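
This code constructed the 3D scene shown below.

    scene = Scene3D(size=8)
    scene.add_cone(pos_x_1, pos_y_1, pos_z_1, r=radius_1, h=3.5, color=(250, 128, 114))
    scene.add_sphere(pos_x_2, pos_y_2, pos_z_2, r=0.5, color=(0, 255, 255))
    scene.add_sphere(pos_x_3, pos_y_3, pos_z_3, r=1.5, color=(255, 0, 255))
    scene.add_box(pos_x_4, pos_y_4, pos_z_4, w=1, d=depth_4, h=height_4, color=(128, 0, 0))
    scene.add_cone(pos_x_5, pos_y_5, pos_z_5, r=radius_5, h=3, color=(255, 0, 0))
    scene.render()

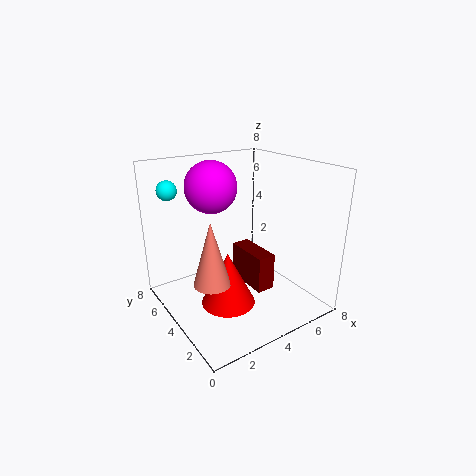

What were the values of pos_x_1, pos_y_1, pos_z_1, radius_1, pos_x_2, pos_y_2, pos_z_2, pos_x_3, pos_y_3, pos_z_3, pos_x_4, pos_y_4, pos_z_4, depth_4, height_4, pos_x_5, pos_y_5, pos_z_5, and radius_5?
pos_x_1 = 2, pos_y_1 = 3.5, pos_z_1 = 2, radius_1 = 1, pos_x_2 = 0.5, pos_y_2 = 5, pos_z_2 = 7, pos_x_3 = 3.5, pos_y_3 = 6, pos_z_3 = 6.5, pos_x_4 = 4, pos_y_4 = 2, pos_z_4 = 1.5, depth_4 = 2.5, height_4 = 2, pos_x_5 = 3, pos_y_5 = 3.5, pos_z_5 = 0.5, radius_5 = 1.5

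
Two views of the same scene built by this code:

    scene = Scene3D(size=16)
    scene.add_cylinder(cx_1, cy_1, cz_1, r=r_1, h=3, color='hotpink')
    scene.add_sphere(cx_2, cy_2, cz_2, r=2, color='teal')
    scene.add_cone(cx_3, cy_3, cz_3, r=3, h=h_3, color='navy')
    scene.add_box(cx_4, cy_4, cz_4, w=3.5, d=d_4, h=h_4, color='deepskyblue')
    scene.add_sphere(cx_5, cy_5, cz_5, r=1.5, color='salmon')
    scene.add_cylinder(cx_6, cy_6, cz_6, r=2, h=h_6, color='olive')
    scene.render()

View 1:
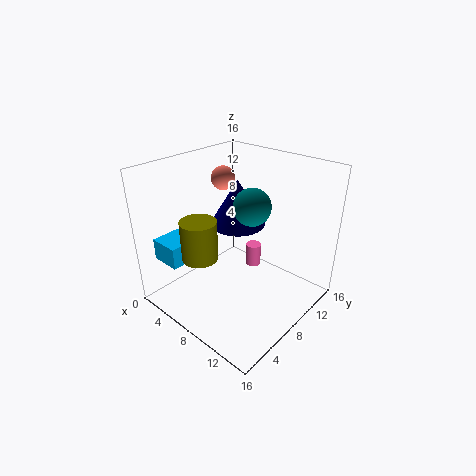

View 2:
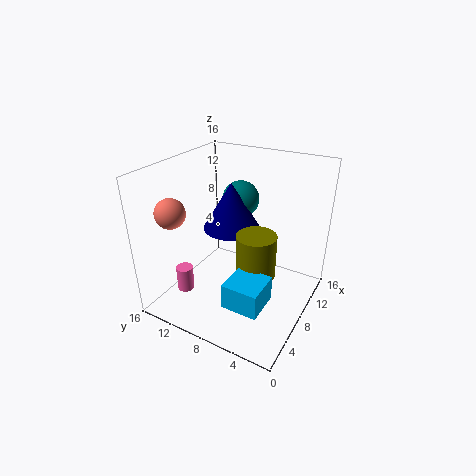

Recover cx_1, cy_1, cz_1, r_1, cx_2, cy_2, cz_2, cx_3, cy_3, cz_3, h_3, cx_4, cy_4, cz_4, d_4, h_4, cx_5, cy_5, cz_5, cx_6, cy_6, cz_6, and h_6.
cx_1 = 5.5; cy_1 = 14; cz_1 = 0.5; r_1 = 1; cx_2 = 9.5; cy_2 = 8.5; cz_2 = 12; cx_3 = 7.5; cy_3 = 8.5; cz_3 = 9.5; h_3 = 5; cx_4 = 0.5; cy_4 = 2; cz_4 = 5; d_4 = 3.5; h_4 = 2.5; cx_5 = 2; cy_5 = 12; cz_5 = 12.5; cx_6 = 5.5; cy_6 = 4.5; cz_6 = 6; h_6 = 4.5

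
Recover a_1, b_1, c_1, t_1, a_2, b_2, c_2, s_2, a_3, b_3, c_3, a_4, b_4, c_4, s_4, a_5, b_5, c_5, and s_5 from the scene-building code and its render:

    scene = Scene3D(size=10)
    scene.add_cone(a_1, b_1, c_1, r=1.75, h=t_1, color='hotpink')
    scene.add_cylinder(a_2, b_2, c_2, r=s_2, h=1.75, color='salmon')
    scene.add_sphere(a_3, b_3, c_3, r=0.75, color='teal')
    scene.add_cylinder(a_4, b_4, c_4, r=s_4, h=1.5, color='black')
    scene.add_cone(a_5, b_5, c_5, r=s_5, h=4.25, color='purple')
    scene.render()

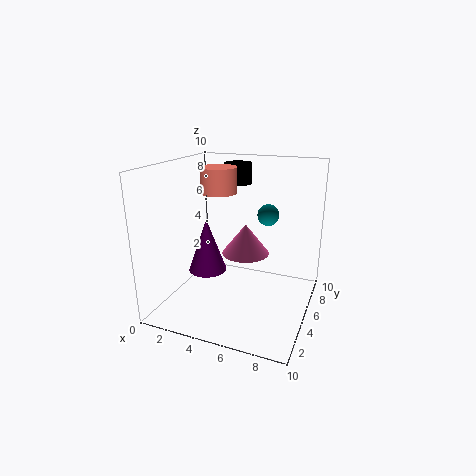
a_1 = 5, b_1 = 6.5, c_1 = 3.25, t_1 = 2.25, a_2 = 3.5, b_2 = 5.25, c_2 = 8, s_2 = 1.25, a_3 = 6.75, b_3 = 6.25, c_3 = 6.5, a_4 = 4, b_4 = 7.5, c_4 = 8.25, s_4 = 1, a_5 = 1.75, b_5 = 6.5, c_5 = 1.25, s_5 = 1.5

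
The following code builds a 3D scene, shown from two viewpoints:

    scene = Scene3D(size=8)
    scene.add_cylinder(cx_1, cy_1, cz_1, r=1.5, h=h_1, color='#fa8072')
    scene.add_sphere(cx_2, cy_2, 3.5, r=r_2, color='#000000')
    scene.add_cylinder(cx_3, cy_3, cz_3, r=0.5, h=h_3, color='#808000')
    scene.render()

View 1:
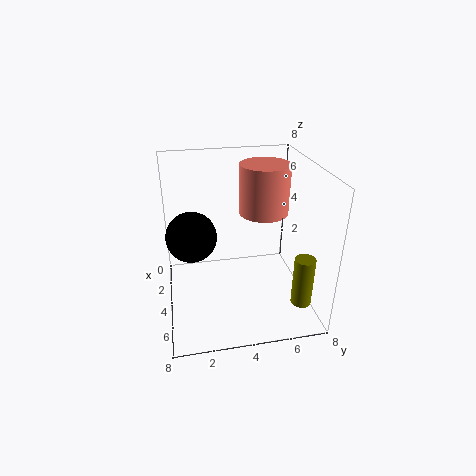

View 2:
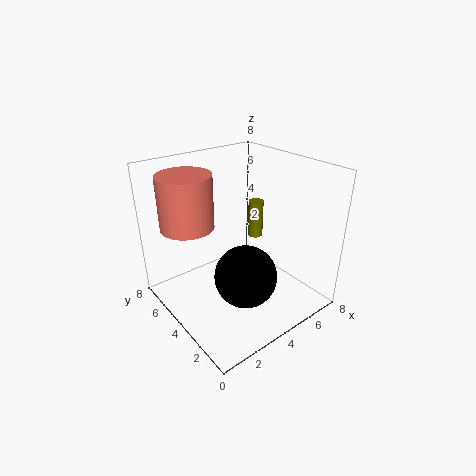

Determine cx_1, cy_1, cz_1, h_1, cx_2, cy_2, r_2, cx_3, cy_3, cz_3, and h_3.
cx_1 = 2, cy_1 = 6, cz_1 = 4.5, h_1 = 3, cx_2 = 2.5, cy_2 = 1.5, r_2 = 1.5, cx_3 = 7.5, cy_3 = 6.5, cz_3 = 2, h_3 = 2.5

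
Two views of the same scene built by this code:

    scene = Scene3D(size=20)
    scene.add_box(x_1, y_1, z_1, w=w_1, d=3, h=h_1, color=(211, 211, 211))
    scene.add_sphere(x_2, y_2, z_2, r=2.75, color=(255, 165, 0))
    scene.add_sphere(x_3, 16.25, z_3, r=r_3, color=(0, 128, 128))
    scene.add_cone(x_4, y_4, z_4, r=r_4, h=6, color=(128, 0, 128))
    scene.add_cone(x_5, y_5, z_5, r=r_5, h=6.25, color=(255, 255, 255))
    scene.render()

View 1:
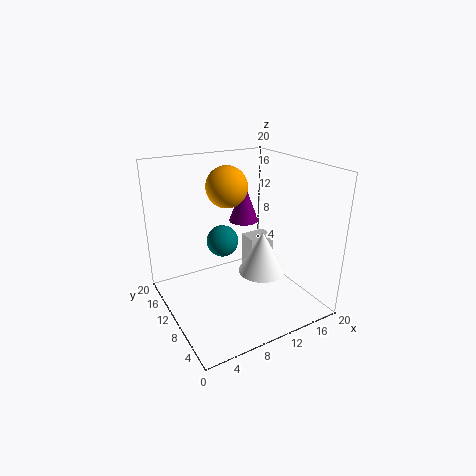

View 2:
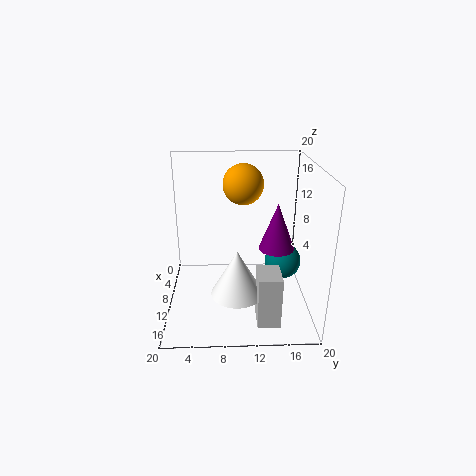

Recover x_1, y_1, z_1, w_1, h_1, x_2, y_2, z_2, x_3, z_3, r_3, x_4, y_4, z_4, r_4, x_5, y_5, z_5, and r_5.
x_1 = 13.75, y_1 = 12.25, z_1 = 0.75, w_1 = 4, h_1 = 7, x_2 = 8.75, y_2 = 10.75, z_2 = 17.25, x_3 = 10.75, z_3 = 6.75, r_3 = 2.5, x_4 = 13.75, y_4 = 14.75, z_4 = 10.25, r_4 = 2.25, x_5 = 14, y_5 = 9.75, z_5 = 3.75, r_5 = 3.5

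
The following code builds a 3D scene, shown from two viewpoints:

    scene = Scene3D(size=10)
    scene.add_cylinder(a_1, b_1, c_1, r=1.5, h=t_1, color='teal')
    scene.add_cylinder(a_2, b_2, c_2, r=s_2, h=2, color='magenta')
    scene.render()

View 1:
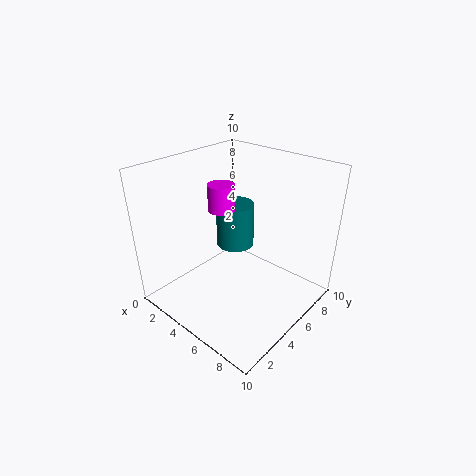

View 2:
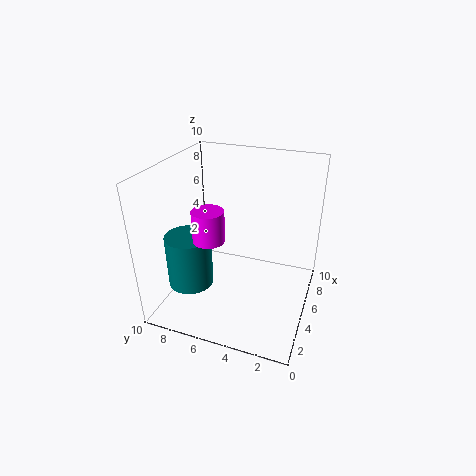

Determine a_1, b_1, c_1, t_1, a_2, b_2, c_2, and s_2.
a_1 = 2.5; b_1 = 7.5; c_1 = 2.5; t_1 = 3.5; a_2 = 2.5; b_2 = 6; c_2 = 6; s_2 = 1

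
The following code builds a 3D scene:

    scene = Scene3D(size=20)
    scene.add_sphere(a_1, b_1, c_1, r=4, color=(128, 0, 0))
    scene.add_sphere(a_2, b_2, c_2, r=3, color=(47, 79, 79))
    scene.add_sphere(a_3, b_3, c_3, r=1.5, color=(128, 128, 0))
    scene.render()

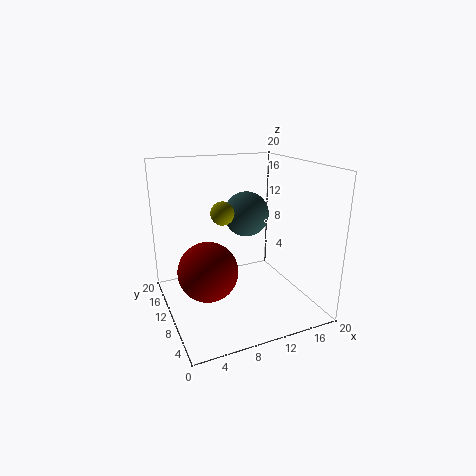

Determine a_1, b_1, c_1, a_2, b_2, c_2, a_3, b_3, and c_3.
a_1 = 5, b_1 = 8.5, c_1 = 6.5, a_2 = 11, b_2 = 9.5, c_2 = 13.5, a_3 = 7, b_3 = 8, c_3 = 14.5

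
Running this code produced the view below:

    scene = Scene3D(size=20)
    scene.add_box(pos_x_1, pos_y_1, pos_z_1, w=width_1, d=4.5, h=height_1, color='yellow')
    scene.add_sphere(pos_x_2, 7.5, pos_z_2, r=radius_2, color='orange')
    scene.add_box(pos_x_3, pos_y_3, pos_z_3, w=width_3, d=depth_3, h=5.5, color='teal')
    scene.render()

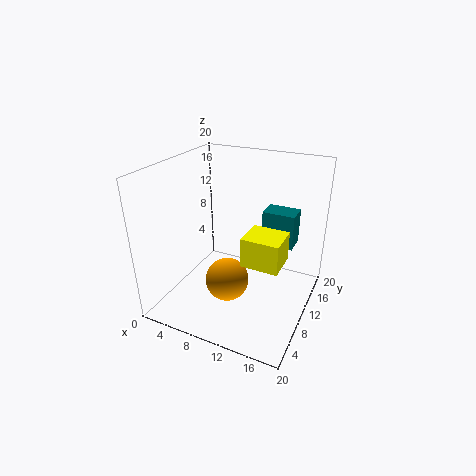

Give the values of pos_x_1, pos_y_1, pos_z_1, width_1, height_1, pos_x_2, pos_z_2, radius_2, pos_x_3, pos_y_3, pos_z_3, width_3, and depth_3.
pos_x_1 = 12, pos_y_1 = 6.5, pos_z_1 = 8, width_1 = 5, height_1 = 4, pos_x_2 = 9.5, pos_z_2 = 4.5, radius_2 = 3, pos_x_3 = 11, pos_y_3 = 16.5, pos_z_3 = 6, width_3 = 5, depth_3 = 3.5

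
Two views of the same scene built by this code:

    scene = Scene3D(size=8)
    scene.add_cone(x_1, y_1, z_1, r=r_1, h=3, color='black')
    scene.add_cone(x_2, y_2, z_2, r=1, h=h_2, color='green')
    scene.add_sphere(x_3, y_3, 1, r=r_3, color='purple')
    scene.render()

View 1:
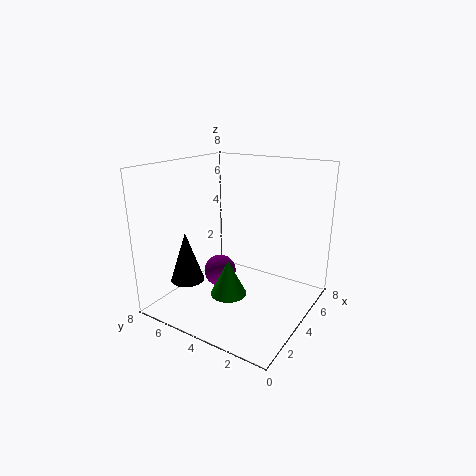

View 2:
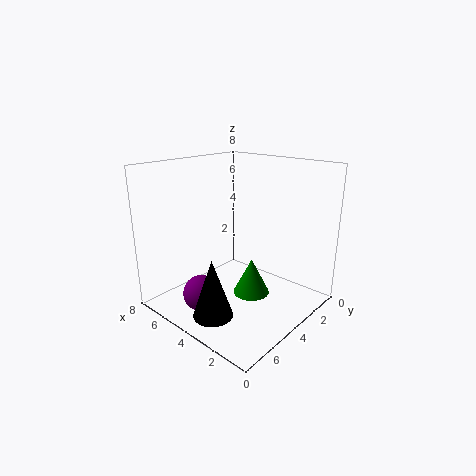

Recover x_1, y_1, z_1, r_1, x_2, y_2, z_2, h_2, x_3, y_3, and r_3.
x_1 = 3, y_1 = 7, z_1 = 1, r_1 = 1, x_2 = 3, y_2 = 4, z_2 = 1, h_2 = 2, x_3 = 5, y_3 = 6, r_3 = 1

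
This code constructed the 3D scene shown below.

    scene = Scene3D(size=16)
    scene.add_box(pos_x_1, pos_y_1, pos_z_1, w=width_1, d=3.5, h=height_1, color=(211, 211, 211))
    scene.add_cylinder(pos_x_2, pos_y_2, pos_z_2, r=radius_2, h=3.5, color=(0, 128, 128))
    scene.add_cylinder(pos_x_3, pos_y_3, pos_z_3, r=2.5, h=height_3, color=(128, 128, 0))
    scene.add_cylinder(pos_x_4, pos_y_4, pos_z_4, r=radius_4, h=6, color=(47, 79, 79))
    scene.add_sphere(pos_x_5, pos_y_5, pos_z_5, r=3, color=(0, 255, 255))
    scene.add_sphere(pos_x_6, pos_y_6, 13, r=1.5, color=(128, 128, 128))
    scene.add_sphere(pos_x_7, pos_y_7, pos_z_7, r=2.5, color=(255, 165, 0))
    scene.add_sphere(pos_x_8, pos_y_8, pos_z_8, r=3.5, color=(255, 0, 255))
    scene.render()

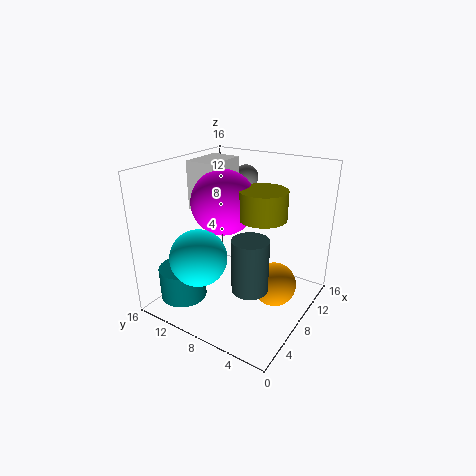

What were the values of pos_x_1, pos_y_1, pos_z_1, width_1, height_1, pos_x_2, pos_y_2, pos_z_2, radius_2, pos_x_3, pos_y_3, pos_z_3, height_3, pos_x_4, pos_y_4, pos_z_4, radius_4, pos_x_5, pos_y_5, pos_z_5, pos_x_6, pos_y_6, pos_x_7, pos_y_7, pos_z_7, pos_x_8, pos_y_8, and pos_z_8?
pos_x_1 = 7; pos_y_1 = 10.5; pos_z_1 = 10.5; width_1 = 5; height_1 = 5.5; pos_x_2 = 3; pos_y_2 = 12; pos_z_2 = 2; radius_2 = 2.5; pos_x_3 = 8; pos_y_3 = 5; pos_z_3 = 11; height_3 = 3; pos_x_4 = 6.5; pos_y_4 = 5.5; pos_z_4 = 3; radius_4 = 2; pos_x_5 = 3.5; pos_y_5 = 10; pos_z_5 = 7; pos_x_6 = 14.5; pos_y_6 = 11; pos_x_7 = 9.5; pos_y_7 = 4; pos_z_7 = 2.5; pos_x_8 = 7.5; pos_y_8 = 9.5; pos_z_8 = 12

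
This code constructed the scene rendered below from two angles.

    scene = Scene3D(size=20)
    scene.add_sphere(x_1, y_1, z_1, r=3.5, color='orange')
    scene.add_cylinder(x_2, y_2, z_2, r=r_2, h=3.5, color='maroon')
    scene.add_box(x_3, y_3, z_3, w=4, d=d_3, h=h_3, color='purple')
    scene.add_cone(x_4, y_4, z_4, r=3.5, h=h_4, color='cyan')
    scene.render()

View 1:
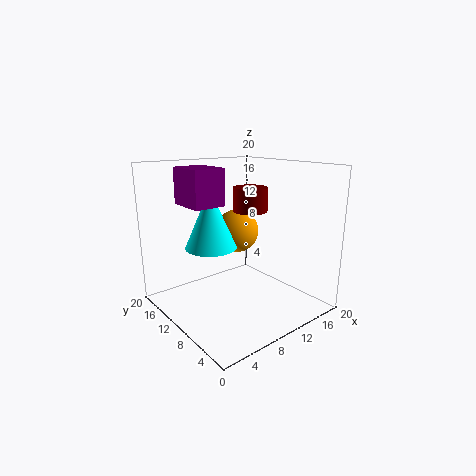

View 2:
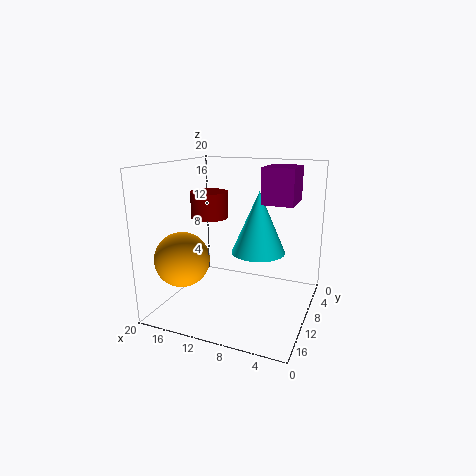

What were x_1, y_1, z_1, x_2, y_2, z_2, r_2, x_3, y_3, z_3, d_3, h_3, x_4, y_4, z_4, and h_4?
x_1 = 15, y_1 = 16.5, z_1 = 8.5, x_2 = 13.5, y_2 = 11.5, z_2 = 13, r_2 = 2.5, x_3 = 2, y_3 = 7.5, z_3 = 15.5, d_3 = 5, h_3 = 4.5, x_4 = 6.5, y_4 = 11.5, z_4 = 9, h_4 = 8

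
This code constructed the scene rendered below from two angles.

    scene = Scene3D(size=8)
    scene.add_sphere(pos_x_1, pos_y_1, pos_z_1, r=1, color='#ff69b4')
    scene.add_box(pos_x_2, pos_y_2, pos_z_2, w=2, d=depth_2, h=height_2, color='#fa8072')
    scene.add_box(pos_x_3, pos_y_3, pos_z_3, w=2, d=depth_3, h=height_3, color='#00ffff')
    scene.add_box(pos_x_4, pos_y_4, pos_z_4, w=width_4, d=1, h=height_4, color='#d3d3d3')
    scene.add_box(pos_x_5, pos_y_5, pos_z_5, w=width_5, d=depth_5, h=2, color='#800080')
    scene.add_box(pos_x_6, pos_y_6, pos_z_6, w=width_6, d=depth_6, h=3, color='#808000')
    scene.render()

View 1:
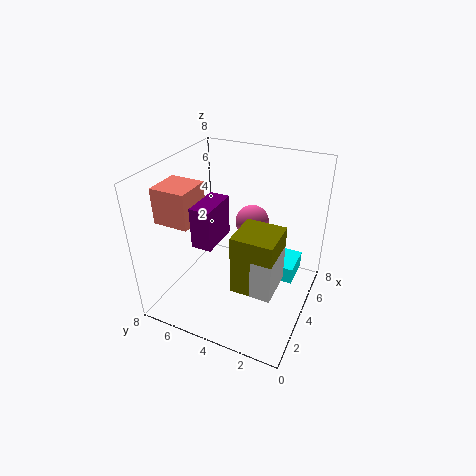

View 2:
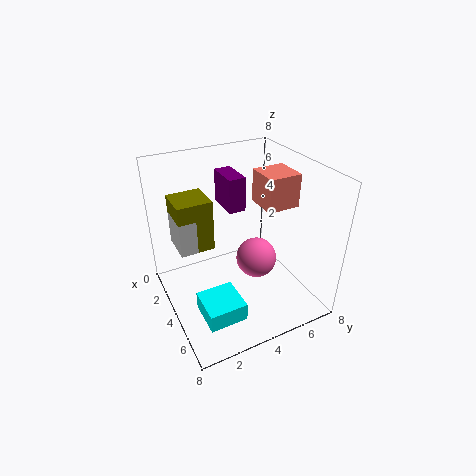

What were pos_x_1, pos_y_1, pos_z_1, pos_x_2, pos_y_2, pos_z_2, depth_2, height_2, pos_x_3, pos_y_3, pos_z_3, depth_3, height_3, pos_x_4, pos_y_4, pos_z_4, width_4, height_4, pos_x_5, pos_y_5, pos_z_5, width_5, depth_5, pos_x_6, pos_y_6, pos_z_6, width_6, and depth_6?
pos_x_1 = 6
pos_y_1 = 4
pos_z_1 = 4
pos_x_2 = 2
pos_y_2 = 6
pos_z_2 = 5
depth_2 = 2
height_2 = 2
pos_x_3 = 5
pos_y_3 = 1
pos_z_3 = 1
depth_3 = 2
height_3 = 1
pos_x_4 = 1
pos_y_4 = 1
pos_z_4 = 3
width_4 = 2
height_4 = 2
pos_x_5 = 1
pos_y_5 = 4
pos_z_5 = 5
width_5 = 2
depth_5 = 1
pos_x_6 = 1
pos_y_6 = 1
pos_z_6 = 3
width_6 = 2
depth_6 = 2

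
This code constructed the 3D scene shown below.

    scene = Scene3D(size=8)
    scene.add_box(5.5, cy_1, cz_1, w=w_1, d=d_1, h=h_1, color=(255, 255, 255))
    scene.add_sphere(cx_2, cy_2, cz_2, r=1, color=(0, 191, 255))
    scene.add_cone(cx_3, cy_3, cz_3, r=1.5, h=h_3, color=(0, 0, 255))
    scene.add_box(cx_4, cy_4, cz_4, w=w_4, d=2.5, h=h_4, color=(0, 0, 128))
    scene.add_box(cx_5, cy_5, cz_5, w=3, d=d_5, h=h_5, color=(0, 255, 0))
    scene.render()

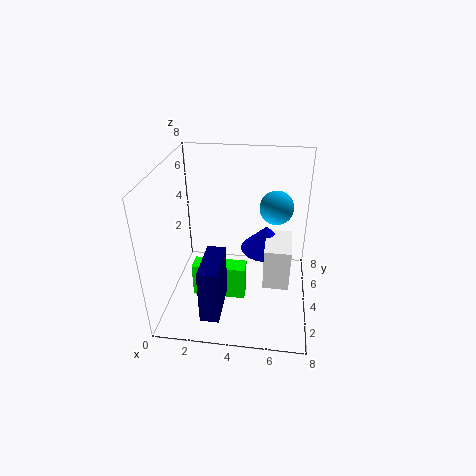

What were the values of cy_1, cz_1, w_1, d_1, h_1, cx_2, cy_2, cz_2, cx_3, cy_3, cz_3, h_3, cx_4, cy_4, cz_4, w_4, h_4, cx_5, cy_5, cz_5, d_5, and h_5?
cy_1 = 3.5
cz_1 = 1
w_1 = 1.5
d_1 = 2.5
h_1 = 2.5
cx_2 = 6
cy_2 = 6
cz_2 = 5
cx_3 = 5.5
cy_3 = 5.5
cz_3 = 2.5
h_3 = 1.5
cx_4 = 2.5
cy_4 = 0.5
cz_4 = 1
w_4 = 1
h_4 = 3
cx_5 = 1.5
cy_5 = 3
cz_5 = 0.5
d_5 = 1
h_5 = 2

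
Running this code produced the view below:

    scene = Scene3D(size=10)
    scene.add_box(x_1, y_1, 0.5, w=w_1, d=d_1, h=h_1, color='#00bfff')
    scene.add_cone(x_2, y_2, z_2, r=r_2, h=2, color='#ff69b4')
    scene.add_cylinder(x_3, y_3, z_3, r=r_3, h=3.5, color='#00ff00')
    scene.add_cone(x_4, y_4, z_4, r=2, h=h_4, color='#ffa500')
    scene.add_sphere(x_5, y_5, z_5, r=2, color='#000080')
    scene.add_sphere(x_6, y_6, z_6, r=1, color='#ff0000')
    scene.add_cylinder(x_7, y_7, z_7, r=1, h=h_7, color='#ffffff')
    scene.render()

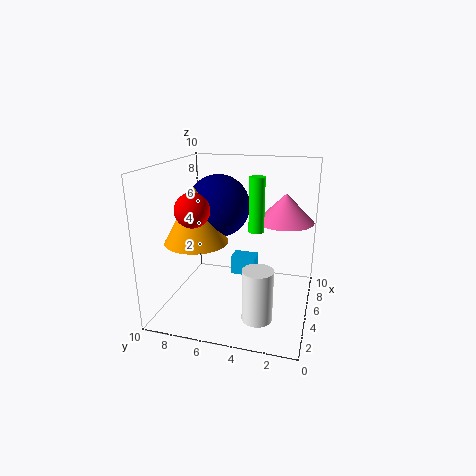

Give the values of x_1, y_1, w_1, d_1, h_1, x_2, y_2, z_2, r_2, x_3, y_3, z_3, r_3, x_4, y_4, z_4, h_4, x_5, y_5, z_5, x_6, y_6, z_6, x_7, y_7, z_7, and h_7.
x_1 = 8, y_1 = 4.5, w_1 = 1.5, d_1 = 2, h_1 = 1.5, x_2 = 6.5, y_2 = 2, z_2 = 6, r_2 = 2, x_3 = 4, y_3 = 3.5, z_3 = 6, r_3 = 0.5, x_4 = 2.5, y_4 = 7, z_4 = 5.5, h_4 = 3.5, x_5 = 4, y_5 = 6, z_5 = 7.5, x_6 = 1, y_6 = 6.5, z_6 = 8, x_7 = 2.5, y_7 = 3, z_7 = 0.5, h_7 = 3.5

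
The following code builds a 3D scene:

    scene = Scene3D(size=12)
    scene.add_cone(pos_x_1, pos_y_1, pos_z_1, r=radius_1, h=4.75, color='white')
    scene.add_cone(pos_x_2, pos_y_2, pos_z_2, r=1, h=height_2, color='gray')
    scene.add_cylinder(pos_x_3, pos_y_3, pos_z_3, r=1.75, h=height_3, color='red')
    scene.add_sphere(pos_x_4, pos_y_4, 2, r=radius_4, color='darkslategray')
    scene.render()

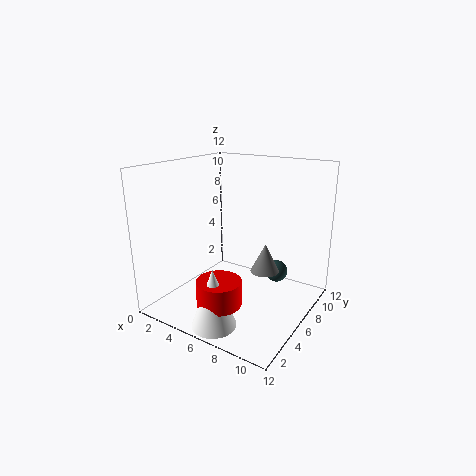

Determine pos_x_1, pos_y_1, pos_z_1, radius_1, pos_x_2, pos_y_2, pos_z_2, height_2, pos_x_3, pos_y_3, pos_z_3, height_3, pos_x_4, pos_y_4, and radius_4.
pos_x_1 = 6.5; pos_y_1 = 1.75; pos_z_1 = 0.25; radius_1 = 1.75; pos_x_2 = 10; pos_y_2 = 3.25; pos_z_2 = 5.25; height_2 = 2; pos_x_3 = 6.5; pos_y_3 = 2.5; pos_z_3 = 1.75; height_3 = 2; pos_x_4 = 8; pos_y_4 = 9.5; radius_4 = 1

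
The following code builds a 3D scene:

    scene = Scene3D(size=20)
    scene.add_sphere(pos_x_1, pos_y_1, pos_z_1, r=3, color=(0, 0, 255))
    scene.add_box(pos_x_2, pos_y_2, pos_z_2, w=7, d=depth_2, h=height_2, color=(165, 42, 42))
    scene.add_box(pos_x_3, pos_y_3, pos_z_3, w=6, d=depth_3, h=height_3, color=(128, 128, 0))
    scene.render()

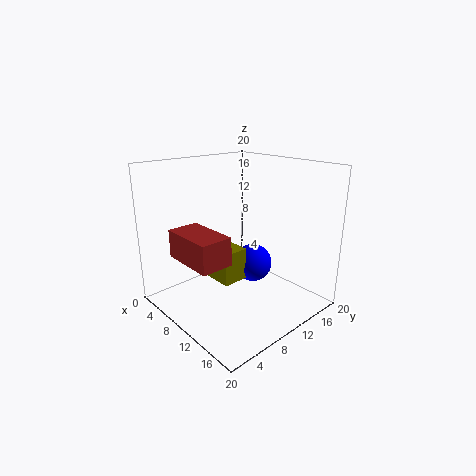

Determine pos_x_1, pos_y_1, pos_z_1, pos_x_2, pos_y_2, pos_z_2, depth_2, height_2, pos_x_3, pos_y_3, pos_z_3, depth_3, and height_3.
pos_x_1 = 7.5
pos_y_1 = 15.5
pos_z_1 = 3.5
pos_x_2 = 8
pos_y_2 = 0.5
pos_z_2 = 9.5
depth_2 = 4
height_2 = 3.5
pos_x_3 = 2.5
pos_y_3 = 9
pos_z_3 = 2
depth_3 = 4
height_3 = 5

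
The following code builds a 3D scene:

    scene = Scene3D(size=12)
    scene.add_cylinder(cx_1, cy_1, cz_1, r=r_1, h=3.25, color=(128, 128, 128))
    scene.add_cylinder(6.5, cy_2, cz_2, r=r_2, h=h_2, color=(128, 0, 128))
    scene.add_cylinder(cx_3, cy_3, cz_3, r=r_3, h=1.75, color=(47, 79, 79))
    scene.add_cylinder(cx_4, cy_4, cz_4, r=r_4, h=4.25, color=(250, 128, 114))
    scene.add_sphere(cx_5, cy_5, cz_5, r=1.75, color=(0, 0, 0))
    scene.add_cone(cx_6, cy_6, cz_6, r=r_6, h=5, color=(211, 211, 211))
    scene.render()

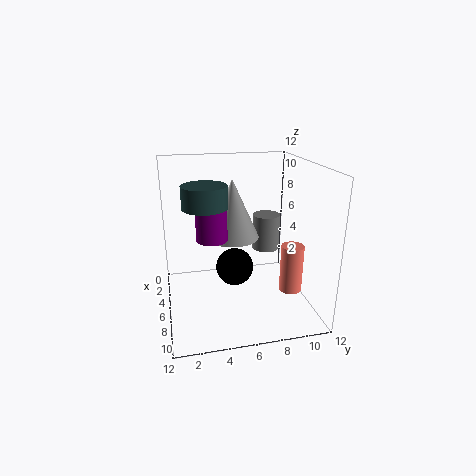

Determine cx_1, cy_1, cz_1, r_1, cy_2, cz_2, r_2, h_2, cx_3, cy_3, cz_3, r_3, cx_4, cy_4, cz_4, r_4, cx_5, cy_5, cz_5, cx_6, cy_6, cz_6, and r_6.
cx_1 = 3.5, cy_1 = 9.25, cz_1 = 3.75, r_1 = 1.25, cy_2 = 3.75, cz_2 = 6.25, r_2 = 1.25, h_2 = 3.25, cx_3 = 6.75, cy_3 = 3.25, cz_3 = 9, r_3 = 1.75, cx_4 = 6.5, cy_4 = 10.75, cz_4 = 0.75, r_4 = 1, cx_5 = 3.5, cy_5 = 6.25, cz_5 = 2, cx_6 = 5, cy_6 = 5.75, cz_6 = 5.75, r_6 = 2.25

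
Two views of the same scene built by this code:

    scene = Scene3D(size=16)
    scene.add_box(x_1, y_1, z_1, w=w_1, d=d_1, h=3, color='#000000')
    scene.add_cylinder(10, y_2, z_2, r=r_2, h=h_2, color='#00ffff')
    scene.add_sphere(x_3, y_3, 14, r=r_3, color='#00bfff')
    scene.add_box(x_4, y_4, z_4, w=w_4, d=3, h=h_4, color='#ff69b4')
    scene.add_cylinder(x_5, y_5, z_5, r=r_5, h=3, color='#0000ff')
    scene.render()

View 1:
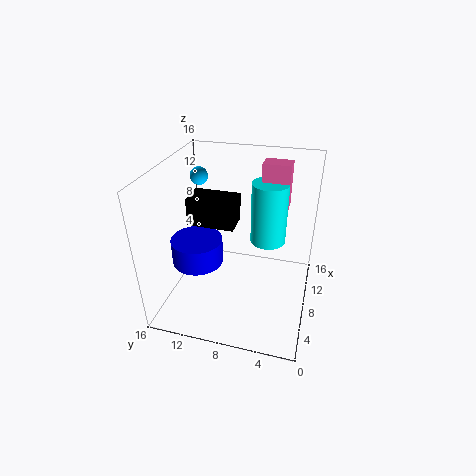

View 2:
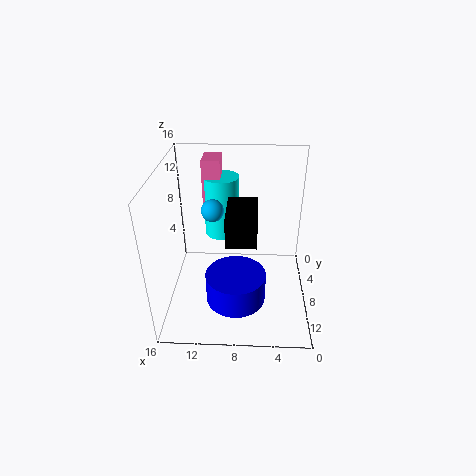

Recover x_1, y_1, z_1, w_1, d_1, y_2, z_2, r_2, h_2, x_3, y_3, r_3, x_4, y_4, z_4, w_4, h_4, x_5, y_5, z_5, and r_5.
x_1 = 6
y_1 = 8
z_1 = 10
w_1 = 3
d_1 = 5
y_2 = 5
z_2 = 7
r_2 = 2
h_2 = 7
x_3 = 10
y_3 = 13
r_3 = 1
x_4 = 10
y_4 = 3
z_4 = 11
w_4 = 2
h_4 = 5
x_5 = 8
y_5 = 13
z_5 = 4
r_5 = 3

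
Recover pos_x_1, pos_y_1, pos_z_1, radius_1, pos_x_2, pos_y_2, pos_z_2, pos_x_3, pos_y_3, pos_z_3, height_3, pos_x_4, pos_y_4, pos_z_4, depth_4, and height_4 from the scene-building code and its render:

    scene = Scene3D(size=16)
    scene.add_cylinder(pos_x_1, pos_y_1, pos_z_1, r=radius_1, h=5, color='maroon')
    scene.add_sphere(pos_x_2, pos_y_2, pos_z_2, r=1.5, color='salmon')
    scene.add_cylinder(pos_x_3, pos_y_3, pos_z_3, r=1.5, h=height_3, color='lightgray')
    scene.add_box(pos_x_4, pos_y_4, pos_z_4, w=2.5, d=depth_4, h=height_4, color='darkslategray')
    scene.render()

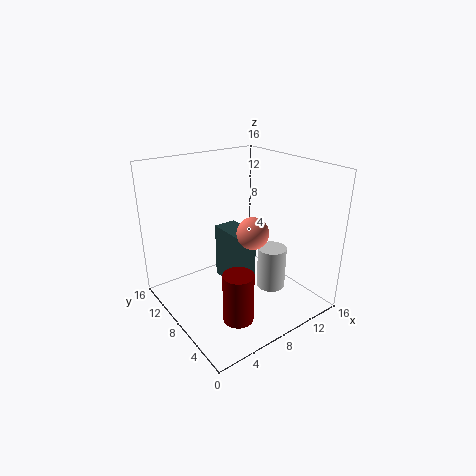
pos_x_1 = 4
pos_y_1 = 2.5
pos_z_1 = 2.5
radius_1 = 1.5
pos_x_2 = 6
pos_y_2 = 3
pos_z_2 = 11
pos_x_3 = 9.5
pos_y_3 = 4
pos_z_3 = 3.5
height_3 = 4.5
pos_x_4 = 6
pos_y_4 = 5.5
pos_z_4 = 3.5
depth_4 = 4
height_4 = 6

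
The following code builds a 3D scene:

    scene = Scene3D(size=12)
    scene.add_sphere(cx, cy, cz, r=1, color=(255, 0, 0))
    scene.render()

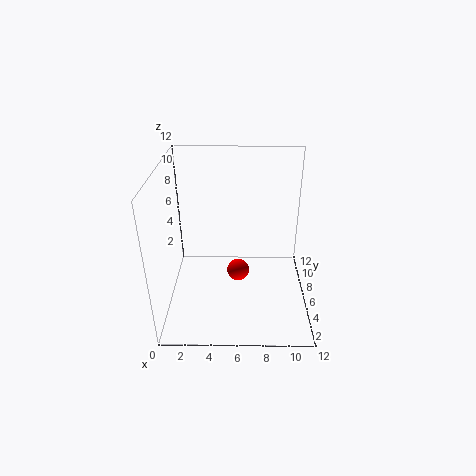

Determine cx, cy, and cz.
cx = 6, cy = 7, cz = 2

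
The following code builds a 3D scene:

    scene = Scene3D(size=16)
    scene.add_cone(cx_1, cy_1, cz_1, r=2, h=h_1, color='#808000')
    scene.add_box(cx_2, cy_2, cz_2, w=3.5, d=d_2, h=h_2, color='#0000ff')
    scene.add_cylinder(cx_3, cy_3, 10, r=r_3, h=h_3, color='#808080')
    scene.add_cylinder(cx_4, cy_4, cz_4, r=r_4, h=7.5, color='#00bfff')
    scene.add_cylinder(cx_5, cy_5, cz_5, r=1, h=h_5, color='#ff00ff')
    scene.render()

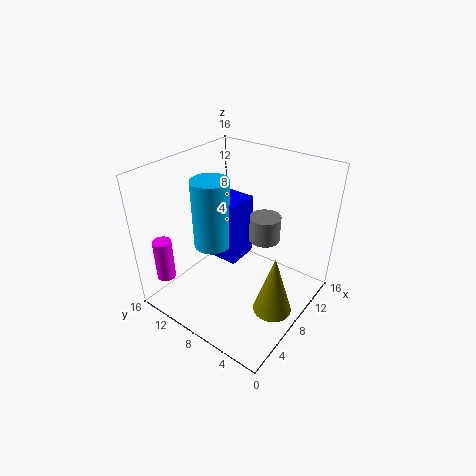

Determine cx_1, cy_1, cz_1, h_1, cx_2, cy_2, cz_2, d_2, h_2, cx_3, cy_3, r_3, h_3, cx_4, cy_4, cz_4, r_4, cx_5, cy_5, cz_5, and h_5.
cx_1 = 6
cy_1 = 2
cz_1 = 2.5
h_1 = 6.5
cx_2 = 6.5
cy_2 = 7.5
cz_2 = 5.5
d_2 = 3.5
h_2 = 7
cx_3 = 7
cy_3 = 4
r_3 = 1.5
h_3 = 2.5
cx_4 = 6
cy_4 = 10
cz_4 = 7.5
r_4 = 2
cx_5 = 1.5
cy_5 = 13
cz_5 = 4.5
h_5 = 4.5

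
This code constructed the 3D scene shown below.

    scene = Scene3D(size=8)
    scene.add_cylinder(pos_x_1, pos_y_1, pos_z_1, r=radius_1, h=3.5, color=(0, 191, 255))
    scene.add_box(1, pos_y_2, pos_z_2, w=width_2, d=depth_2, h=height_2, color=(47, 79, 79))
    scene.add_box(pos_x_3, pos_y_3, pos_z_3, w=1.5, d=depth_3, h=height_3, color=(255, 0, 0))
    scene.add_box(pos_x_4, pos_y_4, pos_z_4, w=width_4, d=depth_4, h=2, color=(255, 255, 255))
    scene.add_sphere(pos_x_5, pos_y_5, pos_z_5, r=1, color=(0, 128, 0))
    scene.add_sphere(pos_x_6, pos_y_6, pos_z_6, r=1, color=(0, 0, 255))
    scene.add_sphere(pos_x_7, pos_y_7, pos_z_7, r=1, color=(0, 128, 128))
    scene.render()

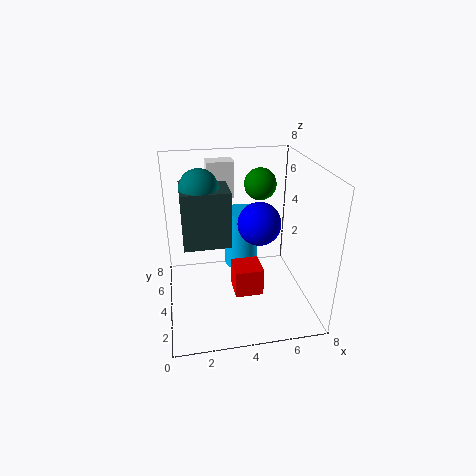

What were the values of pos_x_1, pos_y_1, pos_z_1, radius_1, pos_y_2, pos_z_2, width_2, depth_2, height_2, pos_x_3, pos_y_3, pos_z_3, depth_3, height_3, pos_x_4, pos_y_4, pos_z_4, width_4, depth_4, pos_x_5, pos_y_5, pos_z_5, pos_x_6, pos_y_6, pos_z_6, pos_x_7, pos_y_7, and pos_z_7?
pos_x_1 = 4.5; pos_y_1 = 5.5; pos_z_1 = 1.5; radius_1 = 1; pos_y_2 = 3; pos_z_2 = 4; width_2 = 2.5; depth_2 = 2.5; height_2 = 3; pos_x_3 = 3.5; pos_y_3 = 2; pos_z_3 = 1.5; depth_3 = 1.5; height_3 = 1.5; pos_x_4 = 2.5; pos_y_4 = 5; pos_z_4 = 6; width_4 = 1.5; depth_4 = 1; pos_x_5 = 6; pos_y_5 = 7; pos_z_5 = 6; pos_x_6 = 4.5; pos_y_6 = 1.5; pos_z_6 = 6; pos_x_7 = 2; pos_y_7 = 4; pos_z_7 = 7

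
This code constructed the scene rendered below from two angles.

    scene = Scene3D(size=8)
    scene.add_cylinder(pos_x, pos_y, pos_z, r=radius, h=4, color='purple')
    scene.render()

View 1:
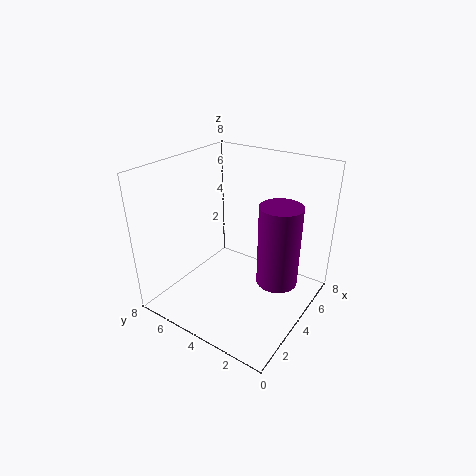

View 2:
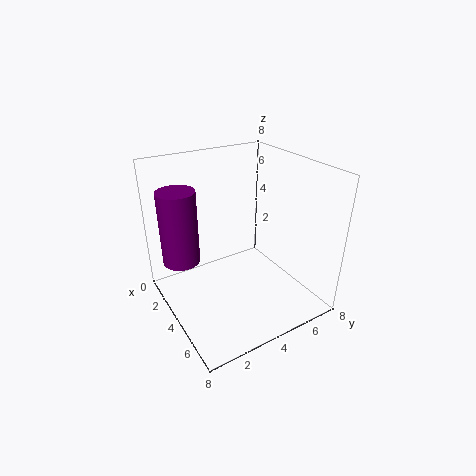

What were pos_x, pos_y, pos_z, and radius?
pos_x = 3, pos_y = 1, pos_z = 3, radius = 1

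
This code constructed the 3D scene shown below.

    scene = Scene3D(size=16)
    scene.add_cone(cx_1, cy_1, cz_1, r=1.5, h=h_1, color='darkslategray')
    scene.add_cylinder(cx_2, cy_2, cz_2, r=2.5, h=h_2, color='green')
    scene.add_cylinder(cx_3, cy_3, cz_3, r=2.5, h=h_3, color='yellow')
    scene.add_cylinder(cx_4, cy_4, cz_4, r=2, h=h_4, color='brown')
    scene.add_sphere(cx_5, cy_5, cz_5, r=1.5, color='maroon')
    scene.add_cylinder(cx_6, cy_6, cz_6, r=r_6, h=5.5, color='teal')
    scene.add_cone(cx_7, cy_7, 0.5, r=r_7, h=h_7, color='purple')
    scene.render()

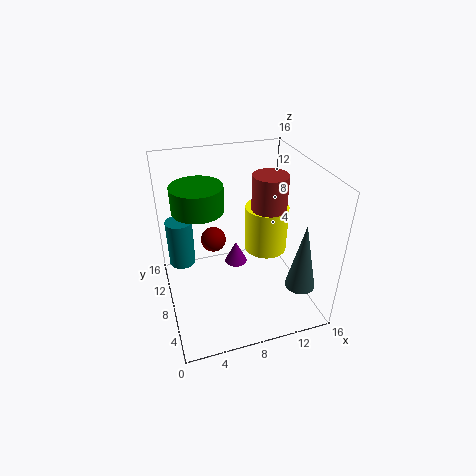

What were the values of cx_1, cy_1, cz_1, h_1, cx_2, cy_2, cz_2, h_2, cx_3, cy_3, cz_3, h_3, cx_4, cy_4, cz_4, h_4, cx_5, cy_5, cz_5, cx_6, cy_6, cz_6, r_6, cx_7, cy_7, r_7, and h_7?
cx_1 = 12.5, cy_1 = 1.5, cz_1 = 5.5, h_1 = 7, cx_2 = 3.5, cy_2 = 6.5, cz_2 = 13, h_2 = 2.5, cx_3 = 12, cy_3 = 9.5, cz_3 = 5, h_3 = 5.5, cx_4 = 12, cy_4 = 9, cz_4 = 8, h_4 = 6.5, cx_5 = 6, cy_5 = 11.5, cz_5 = 6, cx_6 = 2, cy_6 = 11, cz_6 = 4, r_6 = 1.5, cx_7 = 9.5, cy_7 = 13.5, r_7 = 1.5, h_7 = 3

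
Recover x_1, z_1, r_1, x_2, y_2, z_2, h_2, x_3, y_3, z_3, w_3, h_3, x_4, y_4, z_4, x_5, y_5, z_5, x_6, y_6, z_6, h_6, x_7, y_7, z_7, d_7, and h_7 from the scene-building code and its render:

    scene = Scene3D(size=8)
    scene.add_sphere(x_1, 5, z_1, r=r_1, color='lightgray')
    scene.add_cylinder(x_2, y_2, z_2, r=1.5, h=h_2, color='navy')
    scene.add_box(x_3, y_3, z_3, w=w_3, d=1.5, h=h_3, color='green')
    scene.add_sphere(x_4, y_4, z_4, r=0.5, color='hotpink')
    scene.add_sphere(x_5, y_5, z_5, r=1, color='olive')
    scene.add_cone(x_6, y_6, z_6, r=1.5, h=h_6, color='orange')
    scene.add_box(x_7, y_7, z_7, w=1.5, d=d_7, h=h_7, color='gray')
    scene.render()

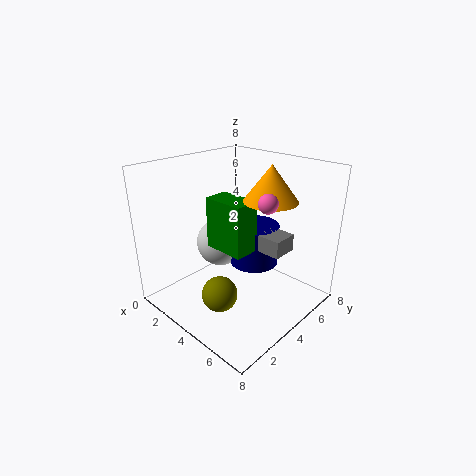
x_1 = 1.5, z_1 = 2.5, r_1 = 1.5, x_2 = 3.5, y_2 = 6, z_2 = 1.5, h_2 = 2.5, x_3 = 2, y_3 = 3.5, z_3 = 3, w_3 = 2.5, h_3 = 3, x_4 = 6, y_4 = 4, z_4 = 6.5, x_5 = 4, y_5 = 2.5, z_5 = 1, x_6 = 5, y_6 = 5.5, z_6 = 6, h_6 = 2, x_7 = 4.5, y_7 = 5, z_7 = 3, d_7 = 1.5, h_7 = 1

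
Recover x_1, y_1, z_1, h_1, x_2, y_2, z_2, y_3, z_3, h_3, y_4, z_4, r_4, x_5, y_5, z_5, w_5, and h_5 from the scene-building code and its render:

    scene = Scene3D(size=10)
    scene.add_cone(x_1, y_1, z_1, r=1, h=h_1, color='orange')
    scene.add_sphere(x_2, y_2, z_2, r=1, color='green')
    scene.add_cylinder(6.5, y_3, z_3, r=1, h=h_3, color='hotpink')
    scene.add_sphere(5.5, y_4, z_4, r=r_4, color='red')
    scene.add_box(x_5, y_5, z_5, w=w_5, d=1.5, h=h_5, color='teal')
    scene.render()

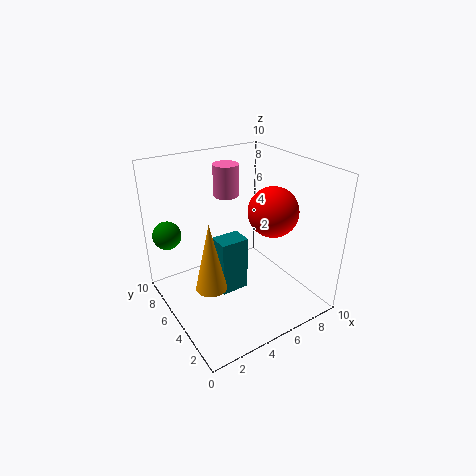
x_1 = 2; y_1 = 3.5; z_1 = 3; h_1 = 4.5; x_2 = 1; y_2 = 8; z_2 = 5; y_3 = 9; z_3 = 6.5; h_3 = 2.5; y_4 = 2; z_4 = 8; r_4 = 1.5; x_5 = 3.5; y_5 = 4.5; z_5 = 1; w_5 = 2; h_5 = 4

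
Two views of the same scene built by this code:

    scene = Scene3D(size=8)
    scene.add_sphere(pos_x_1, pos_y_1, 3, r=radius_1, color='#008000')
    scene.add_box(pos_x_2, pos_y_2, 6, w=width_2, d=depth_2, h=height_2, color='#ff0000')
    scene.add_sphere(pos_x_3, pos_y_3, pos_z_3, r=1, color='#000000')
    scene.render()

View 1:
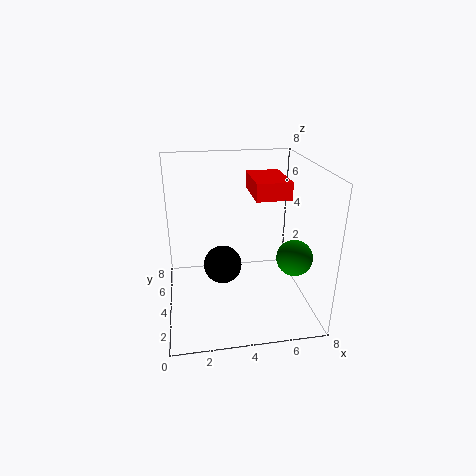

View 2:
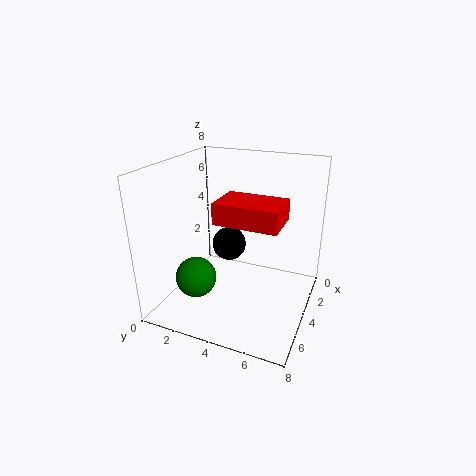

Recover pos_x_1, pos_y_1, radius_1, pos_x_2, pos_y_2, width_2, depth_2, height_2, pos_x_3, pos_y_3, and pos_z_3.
pos_x_1 = 7
pos_y_1 = 3
radius_1 = 1
pos_x_2 = 5
pos_y_2 = 4
width_2 = 2
depth_2 = 3
height_2 = 1
pos_x_3 = 3
pos_y_3 = 3
pos_z_3 = 3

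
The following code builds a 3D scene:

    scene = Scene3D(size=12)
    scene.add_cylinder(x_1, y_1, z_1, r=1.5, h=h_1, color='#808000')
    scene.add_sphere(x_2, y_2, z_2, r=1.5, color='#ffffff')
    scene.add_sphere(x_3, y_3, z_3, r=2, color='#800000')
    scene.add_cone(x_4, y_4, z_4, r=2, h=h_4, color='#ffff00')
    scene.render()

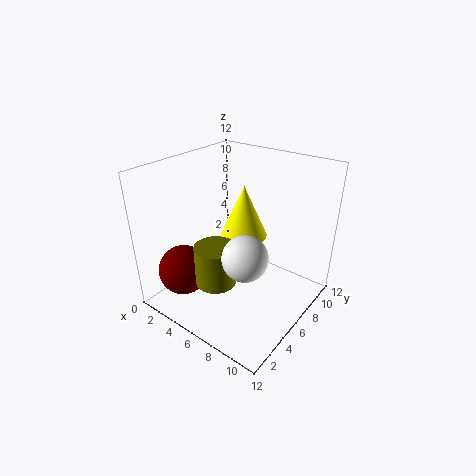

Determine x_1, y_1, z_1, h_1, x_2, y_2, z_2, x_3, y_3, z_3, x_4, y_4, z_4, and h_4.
x_1 = 7; y_1 = 2; z_1 = 4.5; h_1 = 3; x_2 = 10; y_2 = 1.5; z_2 = 8; x_3 = 3.5; y_3 = 2; z_3 = 4; x_4 = 5.5; y_4 = 7.5; z_4 = 5.5; h_4 = 4.5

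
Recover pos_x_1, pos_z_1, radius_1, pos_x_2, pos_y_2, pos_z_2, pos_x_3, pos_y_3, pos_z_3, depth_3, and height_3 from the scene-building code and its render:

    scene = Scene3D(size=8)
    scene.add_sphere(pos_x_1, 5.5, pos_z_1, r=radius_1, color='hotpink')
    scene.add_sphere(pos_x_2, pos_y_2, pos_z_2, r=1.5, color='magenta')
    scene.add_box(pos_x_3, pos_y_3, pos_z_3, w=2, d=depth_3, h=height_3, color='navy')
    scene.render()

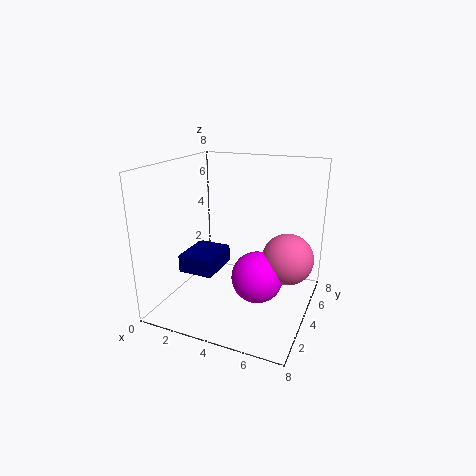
pos_x_1 = 6.5
pos_z_1 = 2.5
radius_1 = 1.5
pos_x_2 = 5
pos_y_2 = 4.5
pos_z_2 = 1.5
pos_x_3 = 1
pos_y_3 = 2.5
pos_z_3 = 2
depth_3 = 2.5
height_3 = 1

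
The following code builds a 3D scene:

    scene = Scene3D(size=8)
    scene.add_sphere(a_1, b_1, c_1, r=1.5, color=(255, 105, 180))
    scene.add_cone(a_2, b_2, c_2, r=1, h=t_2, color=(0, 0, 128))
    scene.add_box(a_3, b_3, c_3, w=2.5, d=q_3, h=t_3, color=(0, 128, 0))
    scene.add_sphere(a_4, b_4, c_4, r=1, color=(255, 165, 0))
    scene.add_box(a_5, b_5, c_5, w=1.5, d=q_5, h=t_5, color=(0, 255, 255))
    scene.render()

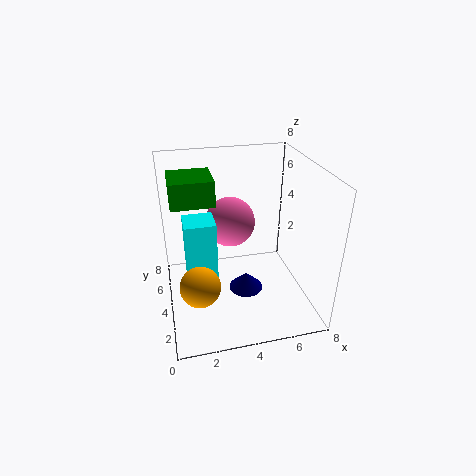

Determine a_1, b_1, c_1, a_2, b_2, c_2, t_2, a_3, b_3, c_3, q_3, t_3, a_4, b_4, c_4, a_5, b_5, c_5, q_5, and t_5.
a_1 = 4
b_1 = 6
c_1 = 4
a_2 = 4.5
b_2 = 4
c_2 = 0.5
t_2 = 1
a_3 = 0.5
b_3 = 5
c_3 = 5.5
q_3 = 2.5
t_3 = 1.5
a_4 = 1.5
b_4 = 1.5
c_4 = 3
a_5 = 1
b_5 = 2
c_5 = 2.5
q_5 = 1.5
t_5 = 3.5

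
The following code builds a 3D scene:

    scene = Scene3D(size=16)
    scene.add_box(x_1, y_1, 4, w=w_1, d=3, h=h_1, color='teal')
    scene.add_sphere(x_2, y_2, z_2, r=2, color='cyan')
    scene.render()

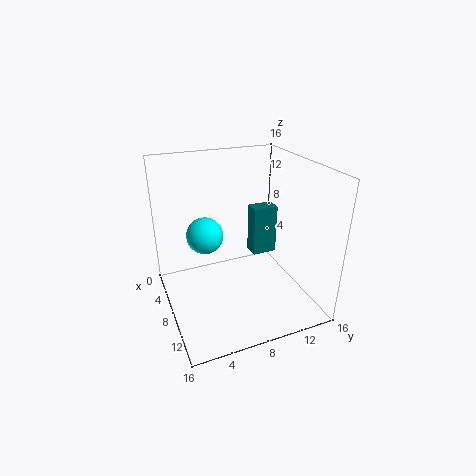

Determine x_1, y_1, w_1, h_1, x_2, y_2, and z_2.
x_1 = 4
y_1 = 11
w_1 = 2
h_1 = 6
x_2 = 7
y_2 = 4.5
z_2 = 8.5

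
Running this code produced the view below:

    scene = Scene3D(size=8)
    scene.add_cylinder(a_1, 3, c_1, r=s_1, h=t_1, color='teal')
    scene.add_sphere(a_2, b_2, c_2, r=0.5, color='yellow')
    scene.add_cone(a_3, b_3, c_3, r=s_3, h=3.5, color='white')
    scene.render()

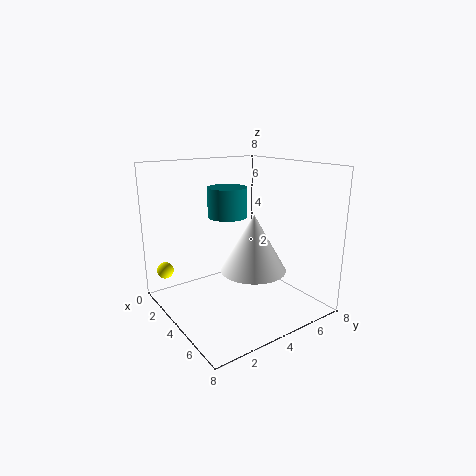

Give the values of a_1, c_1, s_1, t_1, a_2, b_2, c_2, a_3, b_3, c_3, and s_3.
a_1 = 4.5
c_1 = 5.5
s_1 = 1
t_1 = 1.5
a_2 = 0.5
b_2 = 1
c_2 = 1.5
a_3 = 3.5
b_3 = 5.5
c_3 = 1.5
s_3 = 2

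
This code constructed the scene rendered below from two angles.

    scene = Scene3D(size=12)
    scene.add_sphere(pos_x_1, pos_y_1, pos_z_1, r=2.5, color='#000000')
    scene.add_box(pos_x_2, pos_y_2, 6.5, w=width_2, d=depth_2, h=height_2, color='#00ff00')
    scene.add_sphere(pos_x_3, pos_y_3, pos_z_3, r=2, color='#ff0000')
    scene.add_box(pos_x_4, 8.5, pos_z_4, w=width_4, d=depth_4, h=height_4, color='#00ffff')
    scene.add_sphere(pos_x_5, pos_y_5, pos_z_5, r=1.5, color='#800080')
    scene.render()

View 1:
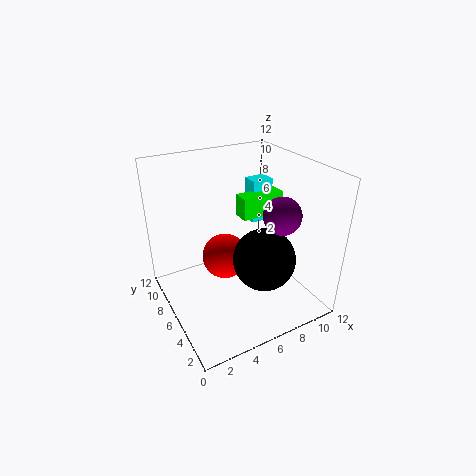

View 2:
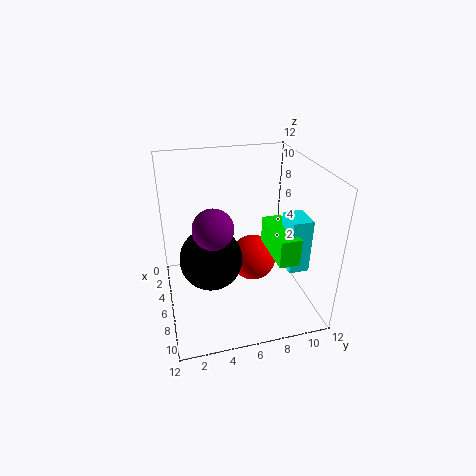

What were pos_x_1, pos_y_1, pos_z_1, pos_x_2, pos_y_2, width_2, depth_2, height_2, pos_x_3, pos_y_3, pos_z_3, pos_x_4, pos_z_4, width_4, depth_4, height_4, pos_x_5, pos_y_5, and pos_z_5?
pos_x_1 = 7, pos_y_1 = 3.5, pos_z_1 = 5, pos_x_2 = 7.5, pos_y_2 = 7.5, width_2 = 4, depth_2 = 1.5, height_2 = 2, pos_x_3 = 5.5, pos_y_3 = 7.5, pos_z_3 = 3.5, pos_x_4 = 9, pos_z_4 = 5.5, width_4 = 2, depth_4 = 1.5, height_4 = 4, pos_x_5 = 8.5, pos_y_5 = 3.5, pos_z_5 = 8.5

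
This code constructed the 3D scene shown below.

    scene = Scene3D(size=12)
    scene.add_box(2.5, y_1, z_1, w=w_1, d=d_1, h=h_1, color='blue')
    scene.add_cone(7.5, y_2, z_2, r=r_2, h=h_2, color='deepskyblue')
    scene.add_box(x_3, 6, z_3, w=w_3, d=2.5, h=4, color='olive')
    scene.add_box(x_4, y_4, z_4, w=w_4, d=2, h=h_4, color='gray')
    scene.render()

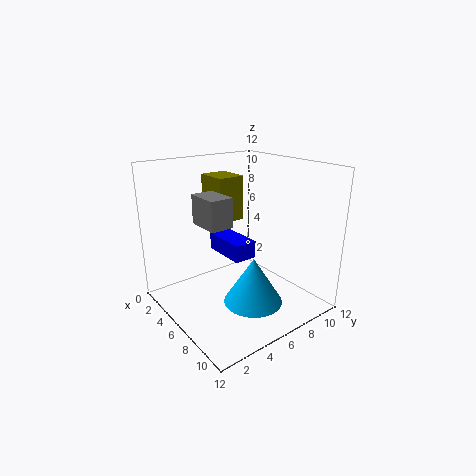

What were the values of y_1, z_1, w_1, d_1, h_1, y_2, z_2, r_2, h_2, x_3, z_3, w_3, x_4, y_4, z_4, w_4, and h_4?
y_1 = 5.5
z_1 = 4
w_1 = 4
d_1 = 2
h_1 = 1.5
y_2 = 6.5
z_2 = 0.5
r_2 = 2.5
h_2 = 4
x_3 = 0.5
z_3 = 6.5
w_3 = 3
x_4 = 3
y_4 = 3.5
z_4 = 7
w_4 = 3
h_4 = 2.5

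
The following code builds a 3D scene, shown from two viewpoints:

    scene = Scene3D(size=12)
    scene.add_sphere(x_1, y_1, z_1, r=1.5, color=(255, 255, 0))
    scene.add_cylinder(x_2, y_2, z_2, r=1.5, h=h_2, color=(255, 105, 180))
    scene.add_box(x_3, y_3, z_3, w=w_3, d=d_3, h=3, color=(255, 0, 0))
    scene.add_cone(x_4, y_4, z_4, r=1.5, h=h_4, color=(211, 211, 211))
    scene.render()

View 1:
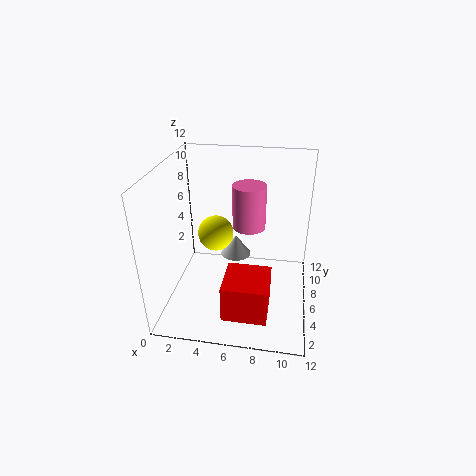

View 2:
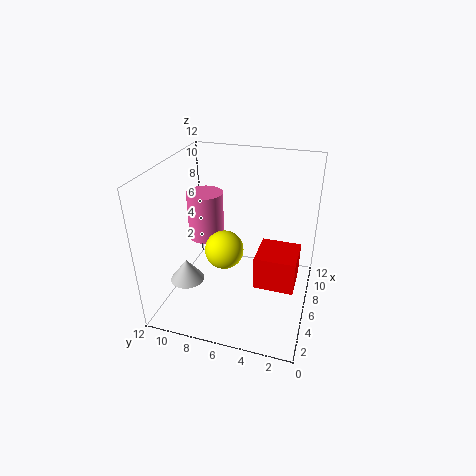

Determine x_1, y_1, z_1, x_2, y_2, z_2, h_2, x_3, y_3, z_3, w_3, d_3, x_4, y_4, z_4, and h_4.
x_1 = 4
y_1 = 6.5
z_1 = 6
x_2 = 6.5
y_2 = 9
z_2 = 5.5
h_2 = 4
x_3 = 5.5
y_3 = 1
z_3 = 1.5
w_3 = 3.5
d_3 = 3.5
x_4 = 5
y_4 = 10.5
z_4 = 1.5
h_4 = 2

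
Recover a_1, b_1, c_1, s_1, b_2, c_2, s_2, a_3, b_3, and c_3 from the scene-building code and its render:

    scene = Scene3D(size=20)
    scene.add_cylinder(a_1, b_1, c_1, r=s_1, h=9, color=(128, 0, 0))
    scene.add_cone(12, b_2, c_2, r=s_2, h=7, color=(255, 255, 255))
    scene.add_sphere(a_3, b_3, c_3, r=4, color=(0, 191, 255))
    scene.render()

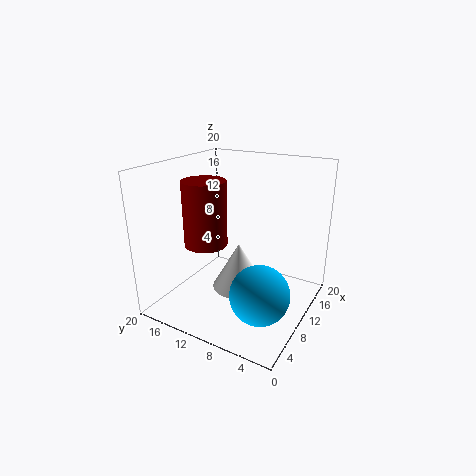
a_1 = 8
b_1 = 14
c_1 = 9
s_1 = 3
b_2 = 11
c_2 = 1
s_2 = 4
a_3 = 7
b_3 = 5
c_3 = 4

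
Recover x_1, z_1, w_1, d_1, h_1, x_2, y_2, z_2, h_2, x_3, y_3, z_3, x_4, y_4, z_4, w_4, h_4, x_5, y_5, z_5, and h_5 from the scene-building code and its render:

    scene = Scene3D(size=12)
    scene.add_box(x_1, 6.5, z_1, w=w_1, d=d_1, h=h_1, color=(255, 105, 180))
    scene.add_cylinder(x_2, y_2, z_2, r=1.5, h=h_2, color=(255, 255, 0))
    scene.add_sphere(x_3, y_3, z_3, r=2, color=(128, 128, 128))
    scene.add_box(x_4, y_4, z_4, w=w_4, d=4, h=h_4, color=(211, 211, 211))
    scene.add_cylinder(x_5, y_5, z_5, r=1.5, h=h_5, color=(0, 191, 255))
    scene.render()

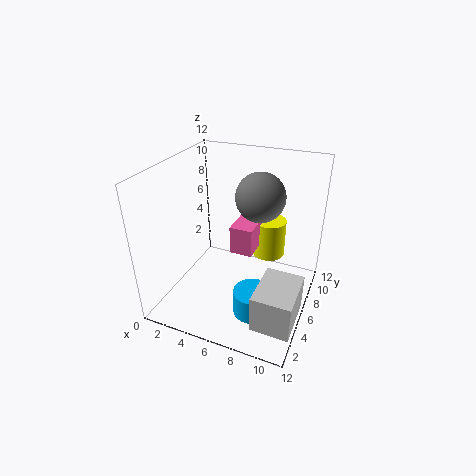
x_1 = 5, z_1 = 4, w_1 = 2, d_1 = 3, h_1 = 2.5, x_2 = 7.5, y_2 = 10, z_2 = 2.5, h_2 = 3.5, x_3 = 7.5, y_3 = 7, z_3 = 9.5, x_4 = 9, y_4 = 1, z_4 = 1.5, w_4 = 3, h_4 = 3, x_5 = 8.5, y_5 = 3, z_5 = 1.5, h_5 = 2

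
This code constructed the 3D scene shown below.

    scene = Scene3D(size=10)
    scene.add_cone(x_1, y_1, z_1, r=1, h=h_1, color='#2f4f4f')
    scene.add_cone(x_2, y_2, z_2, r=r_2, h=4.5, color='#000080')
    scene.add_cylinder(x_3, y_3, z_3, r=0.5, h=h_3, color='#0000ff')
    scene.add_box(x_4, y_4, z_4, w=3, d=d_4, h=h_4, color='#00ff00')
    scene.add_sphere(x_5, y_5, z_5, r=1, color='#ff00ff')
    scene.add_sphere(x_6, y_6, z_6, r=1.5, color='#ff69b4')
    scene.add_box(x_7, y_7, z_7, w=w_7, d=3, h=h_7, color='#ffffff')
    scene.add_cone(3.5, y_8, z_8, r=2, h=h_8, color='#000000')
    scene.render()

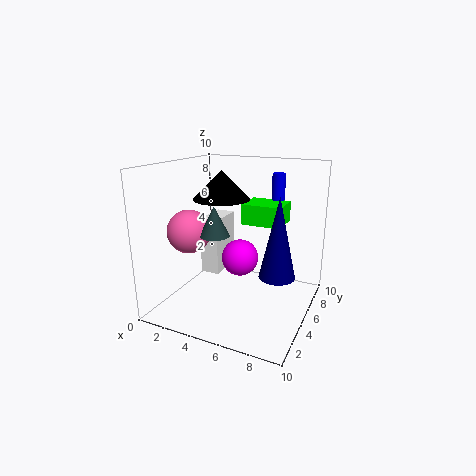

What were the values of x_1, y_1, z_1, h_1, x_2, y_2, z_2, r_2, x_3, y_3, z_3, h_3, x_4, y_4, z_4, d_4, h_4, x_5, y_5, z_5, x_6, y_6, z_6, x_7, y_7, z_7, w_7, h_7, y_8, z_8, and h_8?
x_1 = 4, y_1 = 3.5, z_1 = 5.5, h_1 = 2, x_2 = 9, y_2 = 1.5, z_2 = 4.5, r_2 = 1, x_3 = 6.5, y_3 = 9, z_3 = 6, h_3 = 3, x_4 = 4.5, y_4 = 6.5, z_4 = 5.5, d_4 = 2.5, h_4 = 1.5, x_5 = 7, y_5 = 1, z_5 = 5.5, x_6 = 2, y_6 = 3.5, z_6 = 5.5, x_7 = 1, y_7 = 6.5, z_7 = 1, w_7 = 1.5, h_7 = 4.5, y_8 = 5.5, z_8 = 7.5, h_8 = 2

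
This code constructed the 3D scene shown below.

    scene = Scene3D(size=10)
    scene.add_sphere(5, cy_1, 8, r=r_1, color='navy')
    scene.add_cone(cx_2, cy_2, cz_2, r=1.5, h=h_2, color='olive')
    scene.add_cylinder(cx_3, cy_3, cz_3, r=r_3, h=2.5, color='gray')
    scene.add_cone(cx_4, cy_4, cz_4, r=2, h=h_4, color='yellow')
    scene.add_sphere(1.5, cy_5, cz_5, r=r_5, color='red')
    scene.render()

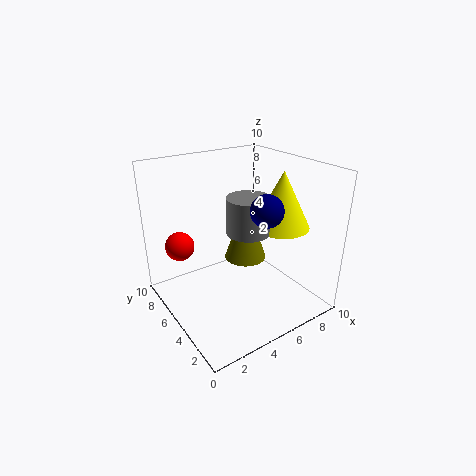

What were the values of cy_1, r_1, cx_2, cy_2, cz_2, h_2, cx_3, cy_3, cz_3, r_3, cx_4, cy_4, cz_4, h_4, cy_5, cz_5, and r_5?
cy_1 = 2
r_1 = 1
cx_2 = 6
cy_2 = 5.5
cz_2 = 3
h_2 = 4.5
cx_3 = 5.5
cy_3 = 4.5
cz_3 = 5.5
r_3 = 1.5
cx_4 = 8
cy_4 = 4
cz_4 = 5.5
h_4 = 4
cy_5 = 7
cz_5 = 4.5
r_5 = 1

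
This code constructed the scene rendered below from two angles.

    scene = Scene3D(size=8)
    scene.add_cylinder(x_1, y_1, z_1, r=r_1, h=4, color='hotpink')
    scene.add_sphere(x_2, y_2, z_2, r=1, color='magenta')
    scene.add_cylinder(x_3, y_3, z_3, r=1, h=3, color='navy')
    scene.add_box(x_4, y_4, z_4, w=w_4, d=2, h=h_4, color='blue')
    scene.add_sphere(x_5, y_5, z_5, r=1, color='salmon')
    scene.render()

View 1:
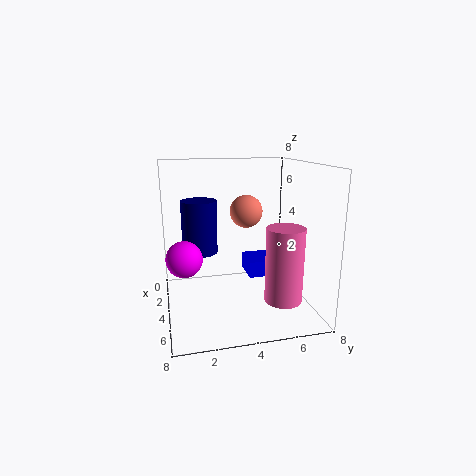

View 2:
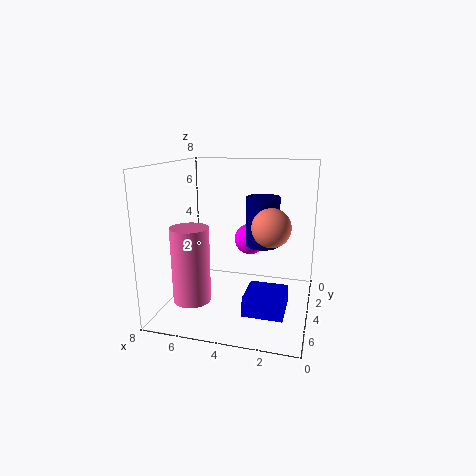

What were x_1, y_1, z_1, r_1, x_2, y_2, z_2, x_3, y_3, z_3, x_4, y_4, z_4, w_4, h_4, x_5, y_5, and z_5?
x_1 = 6; y_1 = 6; z_1 = 1; r_1 = 1; x_2 = 4; y_2 = 1; z_2 = 3; x_3 = 3; y_3 = 2; z_3 = 3; x_4 = 1; y_4 = 5; z_4 = 1; w_4 = 2; h_4 = 1; x_5 = 2; y_5 = 5; z_5 = 5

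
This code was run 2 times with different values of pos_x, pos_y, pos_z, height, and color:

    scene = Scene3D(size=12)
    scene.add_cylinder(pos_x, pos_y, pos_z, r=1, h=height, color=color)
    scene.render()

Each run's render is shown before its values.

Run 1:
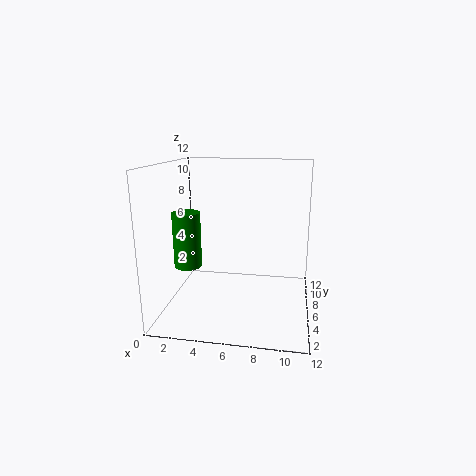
pos_x = 3; pos_y = 2; pos_z = 5; height = 4; color = 'green'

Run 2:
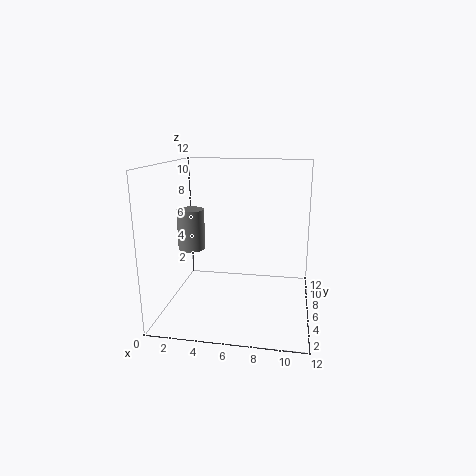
pos_x = 3; pos_y = 3; pos_z = 6; height = 3; color = 'gray'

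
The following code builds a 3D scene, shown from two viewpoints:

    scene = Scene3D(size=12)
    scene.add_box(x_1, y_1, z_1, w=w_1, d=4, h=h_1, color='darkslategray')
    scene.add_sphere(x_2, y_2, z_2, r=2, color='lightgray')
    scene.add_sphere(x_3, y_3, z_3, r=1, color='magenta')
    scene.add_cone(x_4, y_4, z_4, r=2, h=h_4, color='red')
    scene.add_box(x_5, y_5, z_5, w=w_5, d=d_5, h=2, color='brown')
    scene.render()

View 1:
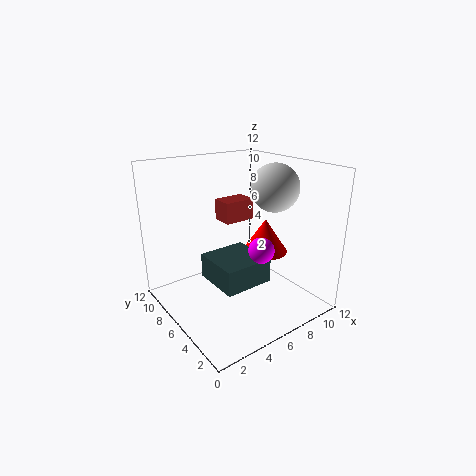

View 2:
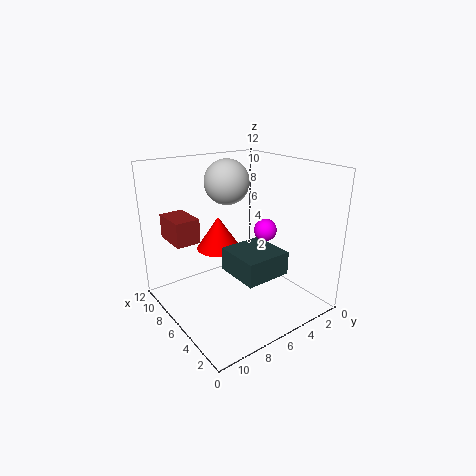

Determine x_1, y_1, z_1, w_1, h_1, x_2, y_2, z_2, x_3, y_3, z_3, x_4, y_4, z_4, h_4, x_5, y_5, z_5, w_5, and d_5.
x_1 = 3, y_1 = 3, z_1 = 3, w_1 = 4, h_1 = 2, x_2 = 9, y_2 = 5, z_2 = 10, x_3 = 6, y_3 = 3, z_3 = 6, x_4 = 9, y_4 = 6, z_4 = 4, h_4 = 3, x_5 = 7, y_5 = 9, z_5 = 6, w_5 = 3, d_5 = 2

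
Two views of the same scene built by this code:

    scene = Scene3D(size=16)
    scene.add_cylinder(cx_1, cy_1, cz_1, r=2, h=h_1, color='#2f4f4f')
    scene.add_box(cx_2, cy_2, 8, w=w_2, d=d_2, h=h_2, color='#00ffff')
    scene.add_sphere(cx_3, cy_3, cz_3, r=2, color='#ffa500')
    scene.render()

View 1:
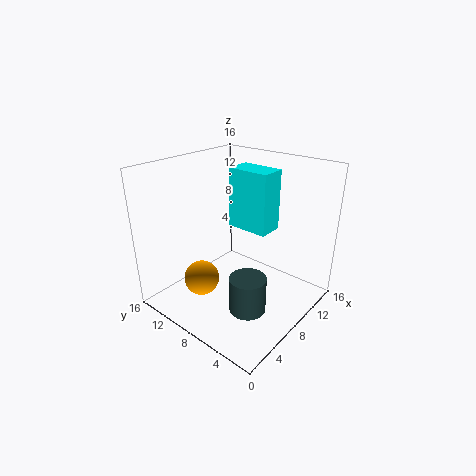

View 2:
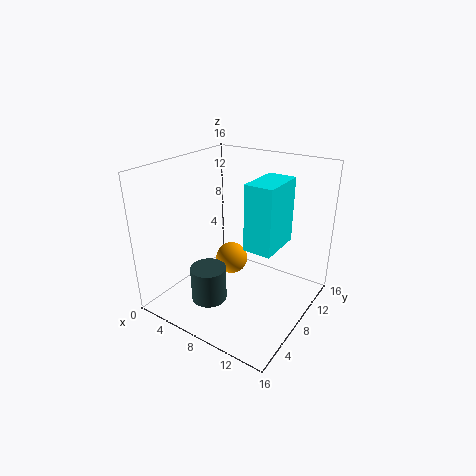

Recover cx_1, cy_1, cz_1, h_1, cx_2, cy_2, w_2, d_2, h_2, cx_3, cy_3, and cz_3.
cx_1 = 6, cy_1 = 5, cz_1 = 1, h_1 = 4, cx_2 = 10, cy_2 = 6, w_2 = 3, d_2 = 5, h_2 = 7, cx_3 = 5, cy_3 = 11, cz_3 = 3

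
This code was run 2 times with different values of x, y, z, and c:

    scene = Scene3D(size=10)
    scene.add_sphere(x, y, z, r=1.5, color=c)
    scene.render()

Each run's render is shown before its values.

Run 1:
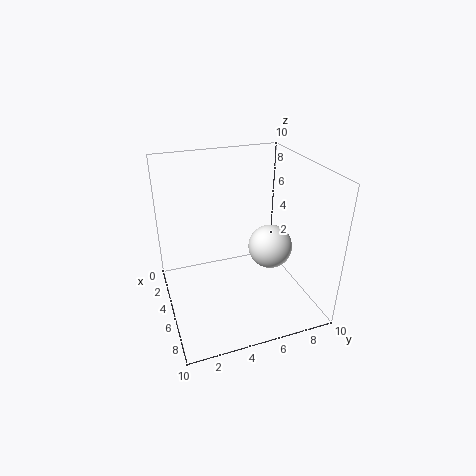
x = 6; y = 7; z = 4.5; c = 'white'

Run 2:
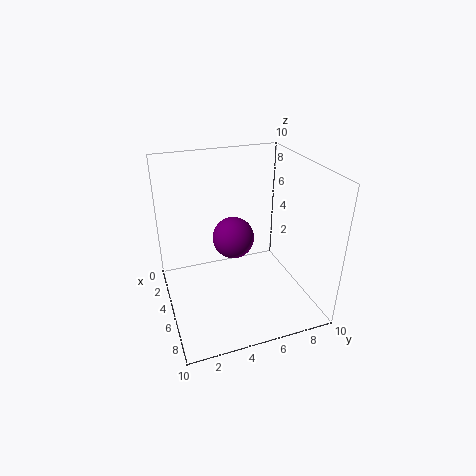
x = 4; y = 5; z = 4.5; c = 'purple'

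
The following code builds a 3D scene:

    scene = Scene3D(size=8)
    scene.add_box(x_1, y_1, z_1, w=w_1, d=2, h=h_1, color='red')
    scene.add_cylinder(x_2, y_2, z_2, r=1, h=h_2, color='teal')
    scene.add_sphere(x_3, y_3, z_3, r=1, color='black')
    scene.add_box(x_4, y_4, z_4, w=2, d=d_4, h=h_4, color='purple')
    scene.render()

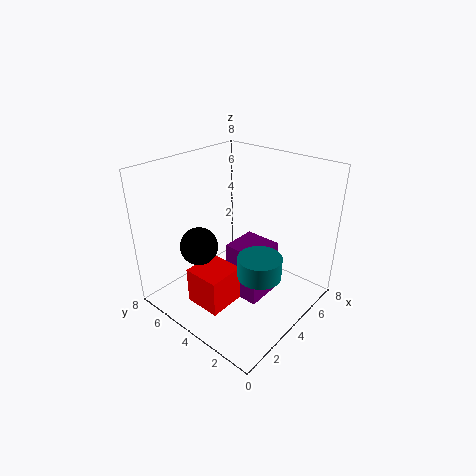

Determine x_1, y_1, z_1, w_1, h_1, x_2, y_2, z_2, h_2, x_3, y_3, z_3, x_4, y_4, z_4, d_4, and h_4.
x_1 = 1; y_1 = 3; z_1 = 1; w_1 = 2; h_1 = 2; x_2 = 2; y_2 = 1; z_2 = 4; h_2 = 1; x_3 = 2; y_3 = 5; z_3 = 4; x_4 = 3; y_4 = 2; z_4 = 1; d_4 = 2; h_4 = 3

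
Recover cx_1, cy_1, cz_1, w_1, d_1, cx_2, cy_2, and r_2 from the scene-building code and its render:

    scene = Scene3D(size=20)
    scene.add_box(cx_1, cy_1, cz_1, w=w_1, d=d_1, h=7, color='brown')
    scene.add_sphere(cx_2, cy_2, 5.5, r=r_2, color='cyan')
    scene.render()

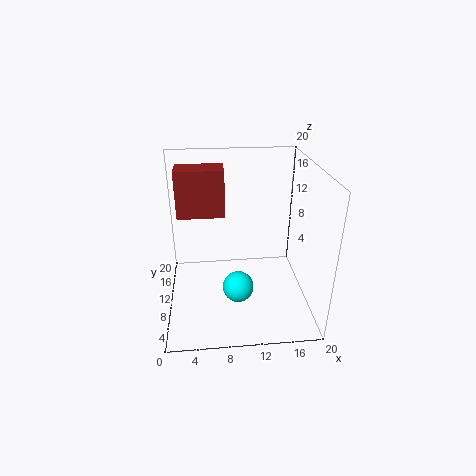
cx_1 = 1.5
cy_1 = 13.5
cz_1 = 11.5
w_1 = 7
d_1 = 4
cx_2 = 9.5
cy_2 = 5
r_2 = 2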